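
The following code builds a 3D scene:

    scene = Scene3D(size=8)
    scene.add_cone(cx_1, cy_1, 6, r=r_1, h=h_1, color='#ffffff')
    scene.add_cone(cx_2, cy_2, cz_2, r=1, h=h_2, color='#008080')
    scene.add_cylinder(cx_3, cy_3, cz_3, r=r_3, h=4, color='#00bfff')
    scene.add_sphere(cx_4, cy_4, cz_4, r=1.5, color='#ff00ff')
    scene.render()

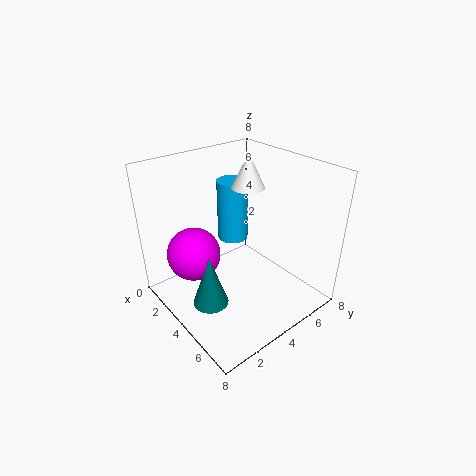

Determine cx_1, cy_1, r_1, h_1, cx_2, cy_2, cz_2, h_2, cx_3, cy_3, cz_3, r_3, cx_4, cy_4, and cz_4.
cx_1 = 2.5, cy_1 = 6, r_1 = 1, h_1 = 2, cx_2 = 4, cy_2 = 2, cz_2 = 0.5, h_2 = 3, cx_3 = 1, cy_3 = 6, cz_3 = 2, r_3 = 1, cx_4 = 2.5, cy_4 = 2, cz_4 = 3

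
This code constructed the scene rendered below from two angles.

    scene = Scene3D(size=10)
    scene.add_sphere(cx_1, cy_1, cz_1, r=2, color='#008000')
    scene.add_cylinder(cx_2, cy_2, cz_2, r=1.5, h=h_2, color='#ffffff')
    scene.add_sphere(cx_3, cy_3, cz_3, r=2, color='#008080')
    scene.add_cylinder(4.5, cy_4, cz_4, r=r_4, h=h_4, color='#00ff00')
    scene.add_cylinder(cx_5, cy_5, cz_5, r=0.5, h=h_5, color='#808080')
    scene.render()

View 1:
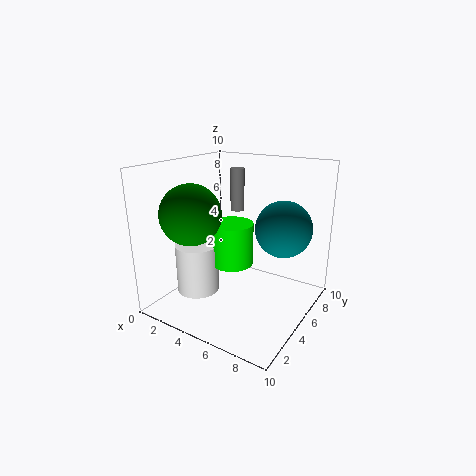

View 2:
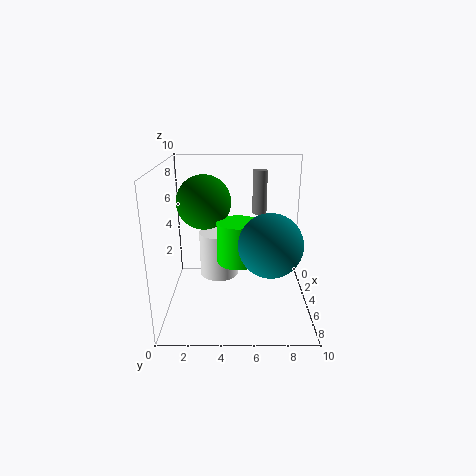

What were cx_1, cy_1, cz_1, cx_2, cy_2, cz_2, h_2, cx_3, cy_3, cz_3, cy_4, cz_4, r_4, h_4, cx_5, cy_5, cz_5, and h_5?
cx_1 = 3
cy_1 = 2.5
cz_1 = 7
cx_2 = 2.5
cy_2 = 3.5
cz_2 = 1
h_2 = 3.5
cx_3 = 7.5
cy_3 = 7
cz_3 = 5.5
cy_4 = 5
cz_4 = 3
r_4 = 1.5
h_4 = 3
cx_5 = 4
cy_5 = 6.5
cz_5 = 6.5
h_5 = 3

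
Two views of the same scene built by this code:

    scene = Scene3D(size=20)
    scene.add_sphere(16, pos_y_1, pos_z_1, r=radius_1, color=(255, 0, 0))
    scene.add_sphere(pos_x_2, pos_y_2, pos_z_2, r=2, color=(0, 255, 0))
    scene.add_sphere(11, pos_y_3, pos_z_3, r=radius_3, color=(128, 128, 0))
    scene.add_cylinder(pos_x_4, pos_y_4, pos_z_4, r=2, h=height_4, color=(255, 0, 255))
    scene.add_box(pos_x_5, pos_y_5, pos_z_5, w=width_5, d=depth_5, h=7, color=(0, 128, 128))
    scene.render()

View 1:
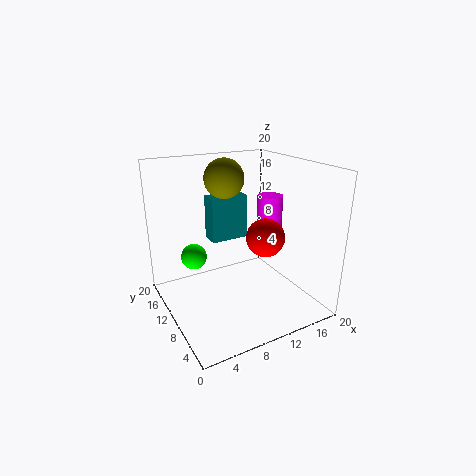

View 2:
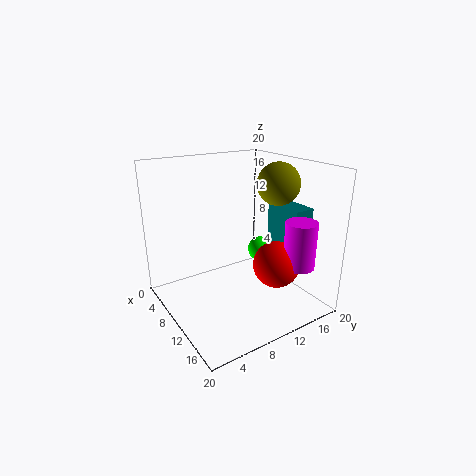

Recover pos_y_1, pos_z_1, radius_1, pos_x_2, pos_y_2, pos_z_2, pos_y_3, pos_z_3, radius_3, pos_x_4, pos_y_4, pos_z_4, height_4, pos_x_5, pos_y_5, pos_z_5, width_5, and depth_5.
pos_y_1 = 12, pos_z_1 = 8, radius_1 = 3, pos_x_2 = 6, pos_y_2 = 17, pos_z_2 = 5, pos_y_3 = 16, pos_z_3 = 17, radius_3 = 3, pos_x_4 = 18, pos_y_4 = 14, pos_z_4 = 8, height_4 = 6, pos_x_5 = 9, pos_y_5 = 16, pos_z_5 = 7, width_5 = 6, depth_5 = 3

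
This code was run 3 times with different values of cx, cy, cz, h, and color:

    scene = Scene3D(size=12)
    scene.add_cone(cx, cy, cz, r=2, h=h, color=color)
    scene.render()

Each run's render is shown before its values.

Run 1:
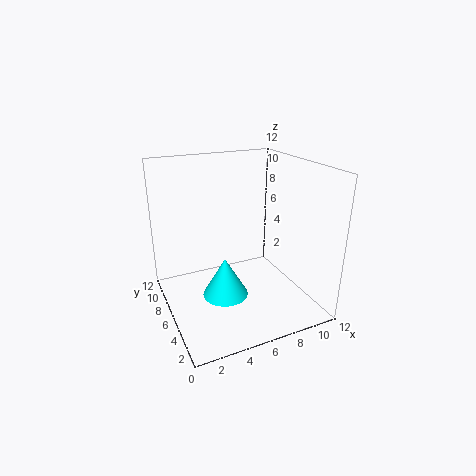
cx = 5; cy = 6.5; cz = 0.5; h = 3.5; color = 'cyan'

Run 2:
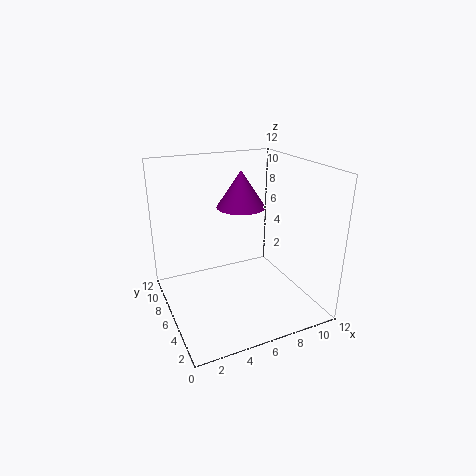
cx = 6.5; cy = 6.5; cz = 8.5; h = 3; color = 'purple'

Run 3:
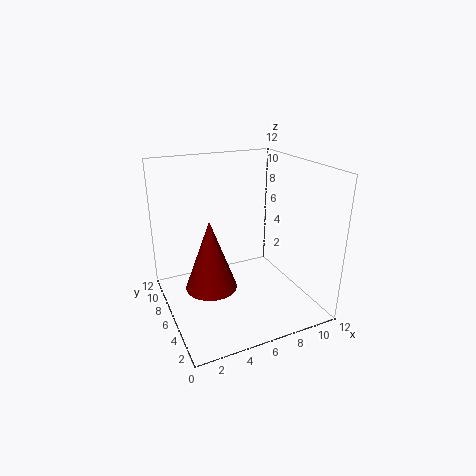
cx = 3; cy = 4.5; cz = 3; h = 5.5; color = 'maroon'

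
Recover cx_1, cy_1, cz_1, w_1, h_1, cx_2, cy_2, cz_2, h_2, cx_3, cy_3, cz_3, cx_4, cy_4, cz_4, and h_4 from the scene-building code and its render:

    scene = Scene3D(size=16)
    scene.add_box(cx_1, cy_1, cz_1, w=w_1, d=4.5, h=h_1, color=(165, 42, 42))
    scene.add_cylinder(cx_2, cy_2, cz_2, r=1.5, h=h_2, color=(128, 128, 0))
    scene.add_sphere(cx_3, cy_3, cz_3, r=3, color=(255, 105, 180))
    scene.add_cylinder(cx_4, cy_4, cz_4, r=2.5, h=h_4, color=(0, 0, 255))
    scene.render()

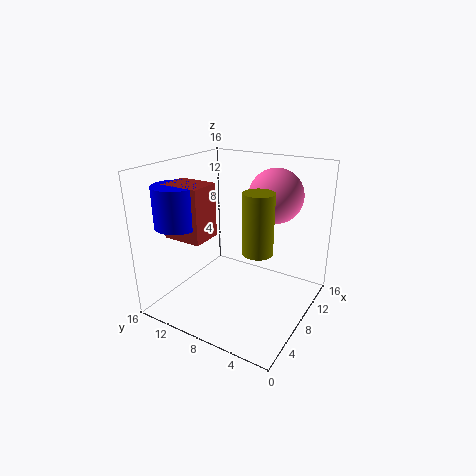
cx_1 = 4
cy_1 = 10.5
cz_1 = 8
w_1 = 3.5
h_1 = 6
cx_2 = 5
cy_2 = 4
cz_2 = 8.5
h_2 = 6
cx_3 = 11
cy_3 = 5
cz_3 = 12.5
cx_4 = 4.5
cy_4 = 13.5
cz_4 = 9.5
h_4 = 4.5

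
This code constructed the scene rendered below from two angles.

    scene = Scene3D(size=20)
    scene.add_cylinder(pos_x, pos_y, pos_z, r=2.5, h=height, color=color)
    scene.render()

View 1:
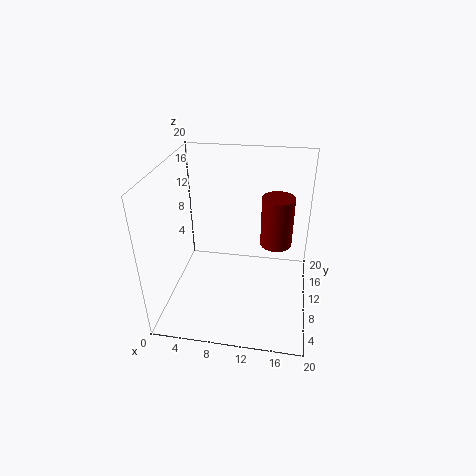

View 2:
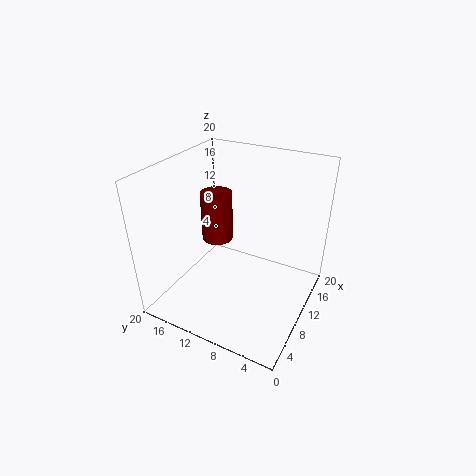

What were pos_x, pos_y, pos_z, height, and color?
pos_x = 15
pos_y = 16.5
pos_z = 5.5
height = 8
color = 'maroon'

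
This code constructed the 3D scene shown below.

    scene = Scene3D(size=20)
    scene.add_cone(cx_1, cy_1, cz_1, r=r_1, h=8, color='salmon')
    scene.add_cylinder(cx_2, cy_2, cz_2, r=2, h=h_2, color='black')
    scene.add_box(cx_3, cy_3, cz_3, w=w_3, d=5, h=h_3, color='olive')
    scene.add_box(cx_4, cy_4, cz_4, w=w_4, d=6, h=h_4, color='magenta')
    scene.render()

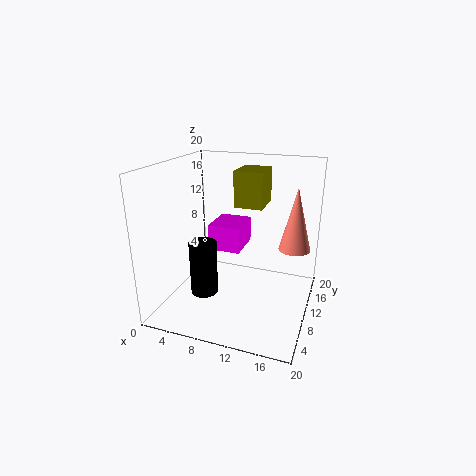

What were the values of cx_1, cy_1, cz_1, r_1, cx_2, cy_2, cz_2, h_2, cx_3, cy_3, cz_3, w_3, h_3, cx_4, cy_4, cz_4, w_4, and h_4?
cx_1 = 18
cy_1 = 9
cz_1 = 10
r_1 = 2
cx_2 = 5
cy_2 = 9
cz_2 = 1
h_2 = 8
cx_3 = 9
cy_3 = 11
cz_3 = 14
w_3 = 4
h_3 = 5
cx_4 = 4
cy_4 = 13
cz_4 = 6
w_4 = 5
h_4 = 4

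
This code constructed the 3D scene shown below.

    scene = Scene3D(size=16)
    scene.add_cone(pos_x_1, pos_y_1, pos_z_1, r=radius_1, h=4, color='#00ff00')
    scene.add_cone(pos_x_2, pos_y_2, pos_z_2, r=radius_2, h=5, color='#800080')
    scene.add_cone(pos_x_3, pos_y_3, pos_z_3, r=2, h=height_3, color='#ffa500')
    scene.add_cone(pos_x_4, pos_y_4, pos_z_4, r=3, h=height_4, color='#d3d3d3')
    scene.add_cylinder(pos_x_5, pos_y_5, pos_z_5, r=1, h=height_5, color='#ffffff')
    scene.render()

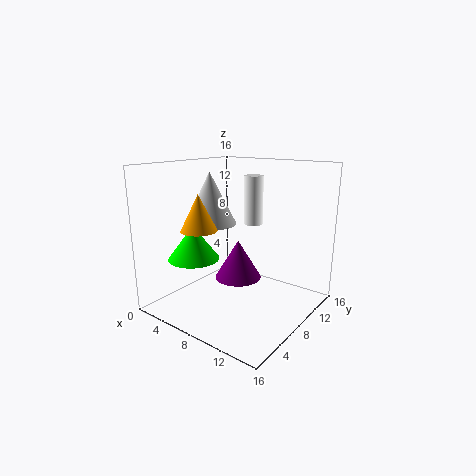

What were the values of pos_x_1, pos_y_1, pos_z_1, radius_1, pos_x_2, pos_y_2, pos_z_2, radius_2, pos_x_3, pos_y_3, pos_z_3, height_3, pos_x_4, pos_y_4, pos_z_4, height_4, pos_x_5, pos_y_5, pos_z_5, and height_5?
pos_x_1 = 3
pos_y_1 = 6
pos_z_1 = 5
radius_1 = 3
pos_x_2 = 5
pos_y_2 = 12
pos_z_2 = 1
radius_2 = 3
pos_x_3 = 5
pos_y_3 = 5
pos_z_3 = 9
height_3 = 4
pos_x_4 = 4
pos_y_4 = 8
pos_z_4 = 9
height_4 = 6
pos_x_5 = 10
pos_y_5 = 8
pos_z_5 = 10
height_5 = 5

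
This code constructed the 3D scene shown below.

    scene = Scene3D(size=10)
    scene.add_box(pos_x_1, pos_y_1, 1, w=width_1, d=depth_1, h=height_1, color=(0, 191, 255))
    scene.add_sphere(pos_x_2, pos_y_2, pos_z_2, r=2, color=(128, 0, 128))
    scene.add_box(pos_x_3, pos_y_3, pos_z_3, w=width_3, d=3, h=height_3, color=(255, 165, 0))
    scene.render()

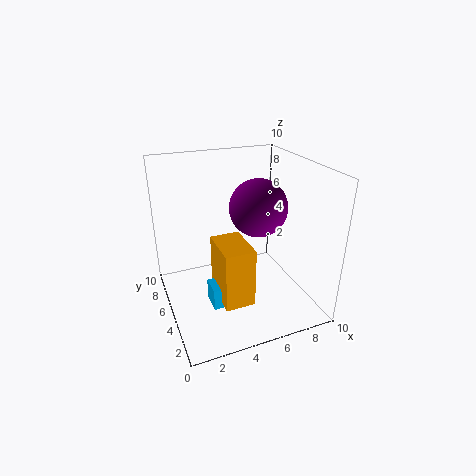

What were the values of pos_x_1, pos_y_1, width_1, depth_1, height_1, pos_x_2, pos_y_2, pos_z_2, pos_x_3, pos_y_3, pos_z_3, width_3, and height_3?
pos_x_1 = 2.5; pos_y_1 = 3; width_1 = 1.5; depth_1 = 1.5; height_1 = 1.5; pos_x_2 = 6.5; pos_y_2 = 5; pos_z_2 = 7; pos_x_3 = 3; pos_y_3 = 2; pos_z_3 = 1.5; width_3 = 2; height_3 = 4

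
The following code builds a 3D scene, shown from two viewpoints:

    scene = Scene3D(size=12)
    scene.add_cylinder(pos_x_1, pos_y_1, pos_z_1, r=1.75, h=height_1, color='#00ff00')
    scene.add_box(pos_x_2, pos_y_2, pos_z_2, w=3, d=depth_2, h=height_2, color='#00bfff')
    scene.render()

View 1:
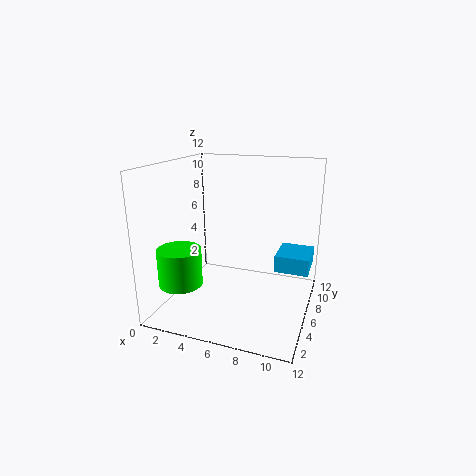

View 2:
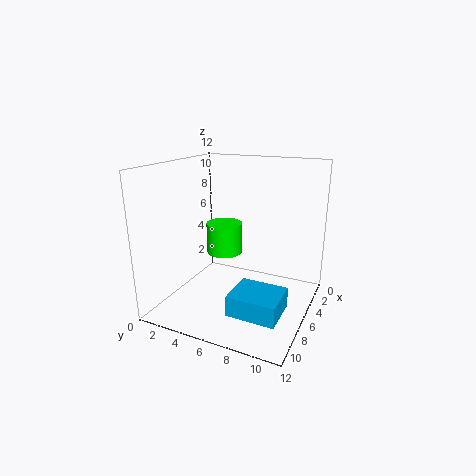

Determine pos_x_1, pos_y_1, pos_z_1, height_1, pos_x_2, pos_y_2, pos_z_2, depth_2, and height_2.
pos_x_1 = 2.25
pos_y_1 = 2.75
pos_z_1 = 2.75
height_1 = 3
pos_x_2 = 8.75
pos_y_2 = 7.75
pos_z_2 = 2.5
depth_2 = 3.5
height_2 = 1.5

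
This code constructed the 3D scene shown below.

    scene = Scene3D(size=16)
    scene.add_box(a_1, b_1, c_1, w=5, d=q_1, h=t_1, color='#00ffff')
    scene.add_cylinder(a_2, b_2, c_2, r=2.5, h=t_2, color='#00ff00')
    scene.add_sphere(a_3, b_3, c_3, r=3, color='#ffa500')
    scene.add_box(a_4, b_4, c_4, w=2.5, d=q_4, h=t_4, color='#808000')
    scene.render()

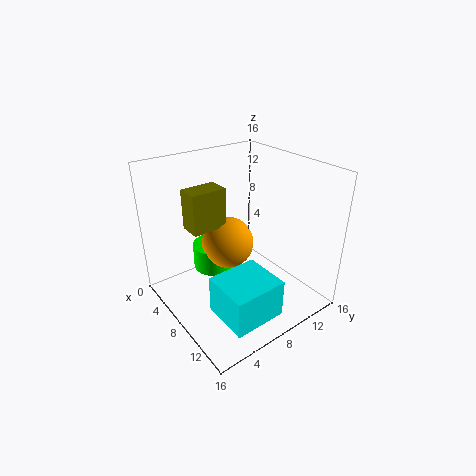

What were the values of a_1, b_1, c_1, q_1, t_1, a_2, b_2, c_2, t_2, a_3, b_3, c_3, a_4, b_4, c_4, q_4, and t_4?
a_1 = 10.5; b_1 = 2.5; c_1 = 2.5; q_1 = 5.5; t_1 = 4; a_2 = 4.5; b_2 = 7; c_2 = 3; t_2 = 3; a_3 = 6; b_3 = 8; c_3 = 6.5; a_4 = 4; b_4 = 3.5; c_4 = 9; q_4 = 4; t_4 = 4.5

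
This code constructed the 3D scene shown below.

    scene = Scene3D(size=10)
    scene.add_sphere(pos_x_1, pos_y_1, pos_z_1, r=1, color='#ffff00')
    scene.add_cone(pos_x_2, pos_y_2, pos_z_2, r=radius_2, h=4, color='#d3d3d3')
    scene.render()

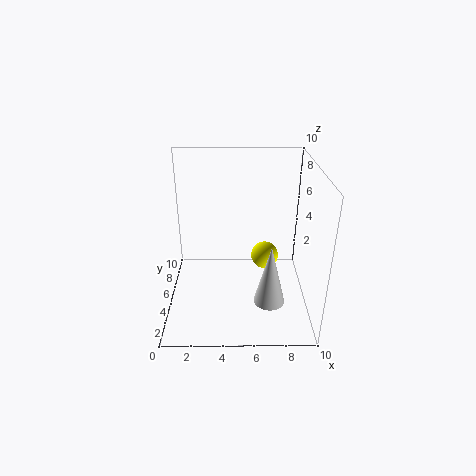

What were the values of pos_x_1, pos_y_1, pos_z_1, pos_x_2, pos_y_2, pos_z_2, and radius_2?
pos_x_1 = 7, pos_y_1 = 6, pos_z_1 = 3, pos_x_2 = 7, pos_y_2 = 2, pos_z_2 = 2, radius_2 = 1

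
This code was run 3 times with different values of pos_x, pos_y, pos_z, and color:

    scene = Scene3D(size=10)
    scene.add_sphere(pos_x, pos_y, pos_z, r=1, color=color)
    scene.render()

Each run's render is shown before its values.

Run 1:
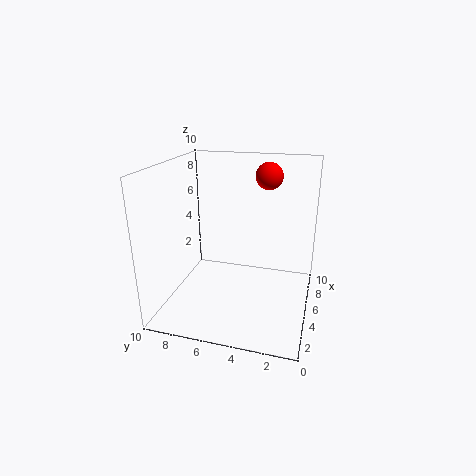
pos_x = 8; pos_y = 3.5; pos_z = 8.75; color = 'red'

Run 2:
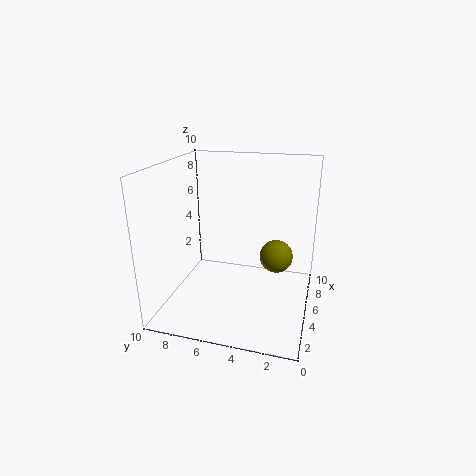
pos_x = 3; pos_y = 2; pos_z = 5; color = 'olive'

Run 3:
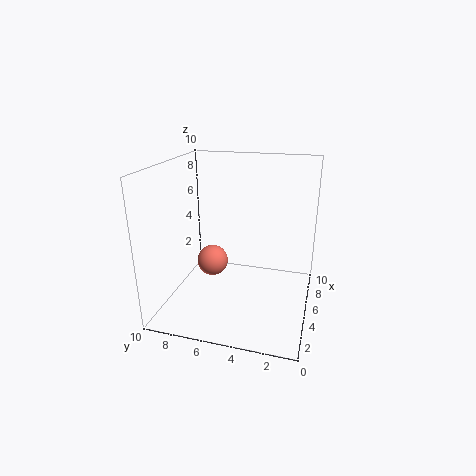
pos_x = 3.25; pos_y = 6.25; pos_z = 4; color = 'salmon'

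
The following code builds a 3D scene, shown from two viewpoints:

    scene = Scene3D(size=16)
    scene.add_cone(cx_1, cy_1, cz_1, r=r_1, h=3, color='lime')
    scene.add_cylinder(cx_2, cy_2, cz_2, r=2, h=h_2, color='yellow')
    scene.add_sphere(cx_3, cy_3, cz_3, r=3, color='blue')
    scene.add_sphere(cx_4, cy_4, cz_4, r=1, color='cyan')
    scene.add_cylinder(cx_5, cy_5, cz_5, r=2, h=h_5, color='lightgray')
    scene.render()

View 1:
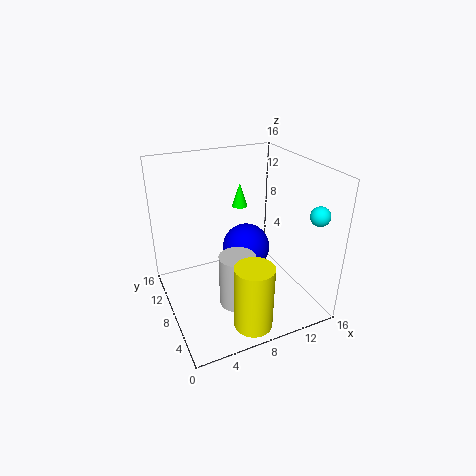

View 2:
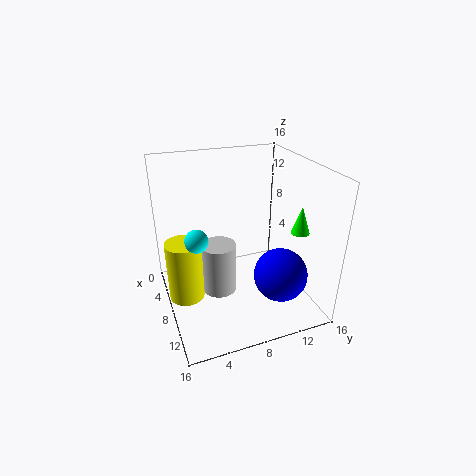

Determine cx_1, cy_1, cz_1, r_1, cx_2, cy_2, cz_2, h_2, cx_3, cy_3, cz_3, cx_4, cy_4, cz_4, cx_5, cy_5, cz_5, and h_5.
cx_1 = 11, cy_1 = 14, cz_1 = 9, r_1 = 1, cx_2 = 7, cy_2 = 2, cz_2 = 1, h_2 = 7, cx_3 = 11, cy_3 = 12, cz_3 = 4, cx_4 = 14, cy_4 = 2, cz_4 = 12, cx_5 = 7, cy_5 = 6, cz_5 = 1, h_5 = 6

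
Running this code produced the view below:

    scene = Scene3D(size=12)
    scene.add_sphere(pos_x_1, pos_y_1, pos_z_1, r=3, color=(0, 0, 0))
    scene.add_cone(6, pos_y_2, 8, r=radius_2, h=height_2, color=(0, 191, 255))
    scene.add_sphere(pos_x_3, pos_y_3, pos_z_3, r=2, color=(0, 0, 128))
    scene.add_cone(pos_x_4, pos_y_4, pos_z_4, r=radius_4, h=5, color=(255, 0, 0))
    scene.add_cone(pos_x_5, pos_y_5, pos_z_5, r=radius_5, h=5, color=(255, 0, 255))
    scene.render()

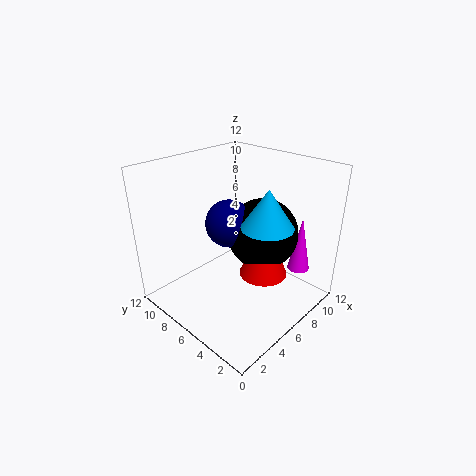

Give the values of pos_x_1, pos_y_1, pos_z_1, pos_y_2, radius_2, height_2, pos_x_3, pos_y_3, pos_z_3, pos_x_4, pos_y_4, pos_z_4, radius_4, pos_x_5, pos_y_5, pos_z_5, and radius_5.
pos_x_1 = 8, pos_y_1 = 5, pos_z_1 = 6, pos_y_2 = 3, radius_2 = 2, height_2 = 3, pos_x_3 = 6, pos_y_3 = 7, pos_z_3 = 7, pos_x_4 = 7, pos_y_4 = 4, pos_z_4 = 3, radius_4 = 2, pos_x_5 = 11, pos_y_5 = 3, pos_z_5 = 2, radius_5 = 1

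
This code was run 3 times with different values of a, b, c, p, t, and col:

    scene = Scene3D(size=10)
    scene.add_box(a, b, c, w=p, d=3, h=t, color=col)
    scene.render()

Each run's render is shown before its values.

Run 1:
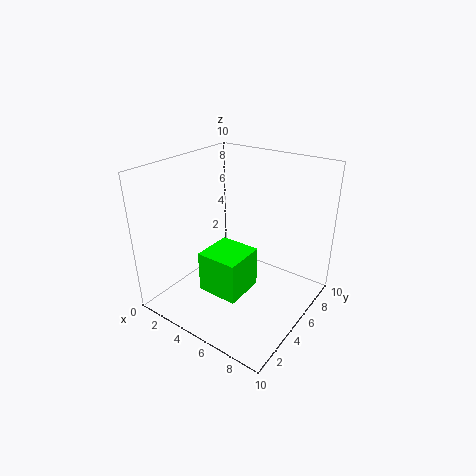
a = 3; b = 3; c = 1; p = 3; t = 3; col = 'lime'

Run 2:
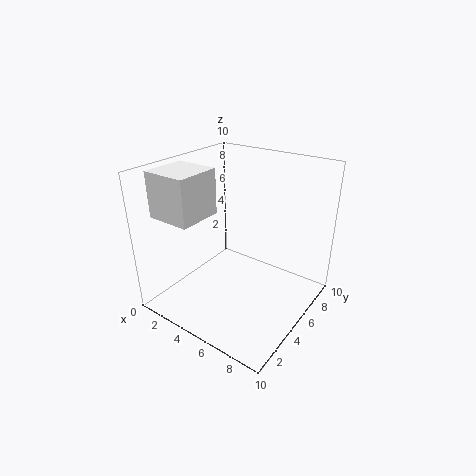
a = 1; b = 1; c = 7; p = 3; t = 3; col = 'white'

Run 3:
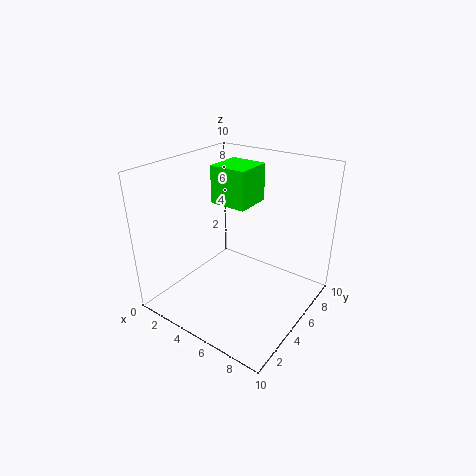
a = 1; b = 7; c = 6; p = 3; t = 3; col = 'lime'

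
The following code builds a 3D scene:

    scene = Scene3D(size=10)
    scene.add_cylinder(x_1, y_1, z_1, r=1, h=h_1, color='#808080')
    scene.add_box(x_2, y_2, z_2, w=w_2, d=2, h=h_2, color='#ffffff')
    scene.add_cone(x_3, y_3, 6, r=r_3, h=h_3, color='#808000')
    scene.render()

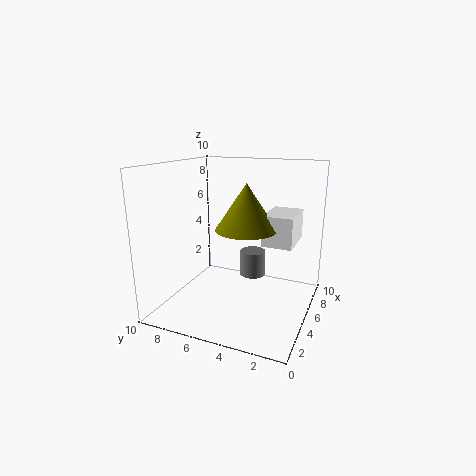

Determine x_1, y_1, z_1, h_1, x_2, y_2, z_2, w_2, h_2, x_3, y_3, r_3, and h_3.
x_1 = 8
y_1 = 5
z_1 = 1
h_1 = 2
x_2 = 4
y_2 = 1
z_2 = 5
w_2 = 3
h_2 = 2
x_3 = 4
y_3 = 4
r_3 = 2
h_3 = 3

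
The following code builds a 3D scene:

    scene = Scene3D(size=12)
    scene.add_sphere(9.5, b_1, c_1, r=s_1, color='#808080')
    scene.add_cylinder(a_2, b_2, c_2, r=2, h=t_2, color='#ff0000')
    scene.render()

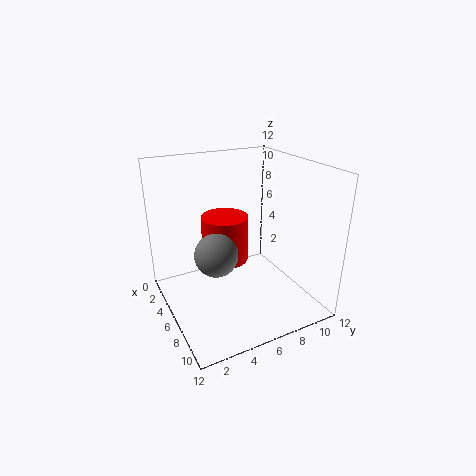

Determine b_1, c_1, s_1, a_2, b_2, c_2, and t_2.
b_1 = 2.5; c_1 = 7; s_1 = 1.5; a_2 = 4.5; b_2 = 5.5; c_2 = 3.5; t_2 = 4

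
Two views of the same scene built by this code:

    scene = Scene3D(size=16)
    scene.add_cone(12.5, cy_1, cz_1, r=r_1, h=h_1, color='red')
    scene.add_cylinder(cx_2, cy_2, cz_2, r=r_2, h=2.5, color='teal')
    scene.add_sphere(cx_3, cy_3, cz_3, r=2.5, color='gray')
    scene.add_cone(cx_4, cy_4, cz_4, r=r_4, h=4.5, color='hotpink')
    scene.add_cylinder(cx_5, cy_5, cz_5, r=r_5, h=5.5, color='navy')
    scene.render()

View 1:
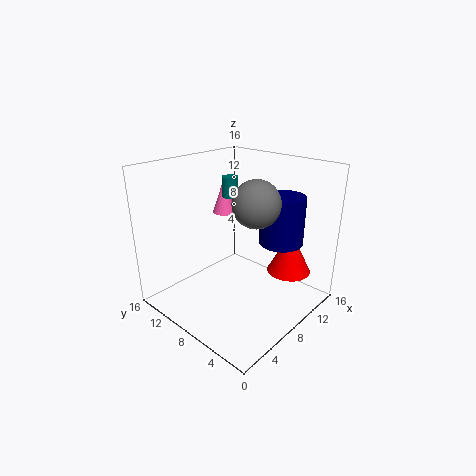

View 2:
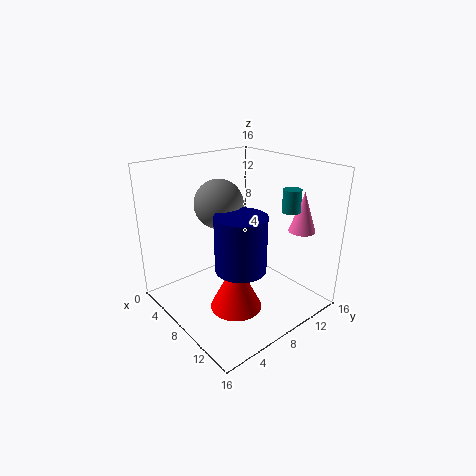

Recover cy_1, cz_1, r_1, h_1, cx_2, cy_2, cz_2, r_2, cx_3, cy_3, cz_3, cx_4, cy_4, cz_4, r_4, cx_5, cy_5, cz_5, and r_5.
cy_1 = 4
cz_1 = 3.5
r_1 = 2.5
h_1 = 5
cx_2 = 11.5
cy_2 = 12.5
cz_2 = 11
r_2 = 1
cx_3 = 8
cy_3 = 5.5
cz_3 = 12.5
cx_4 = 12
cy_4 = 14
cz_4 = 8.5
r_4 = 1.5
cx_5 = 12
cy_5 = 5
cz_5 = 7
r_5 = 2.5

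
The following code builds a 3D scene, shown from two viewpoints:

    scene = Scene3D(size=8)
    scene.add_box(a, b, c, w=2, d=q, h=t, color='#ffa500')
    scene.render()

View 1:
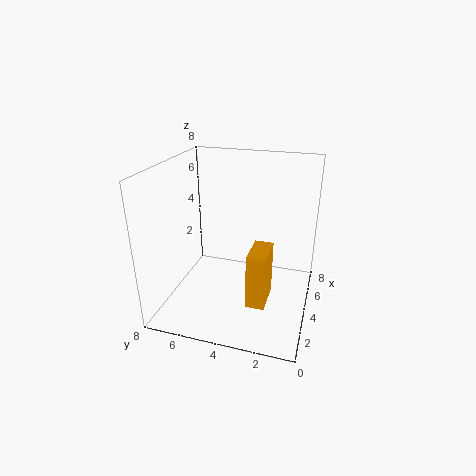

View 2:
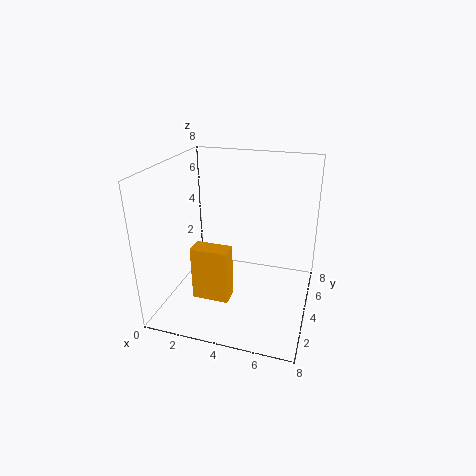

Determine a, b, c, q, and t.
a = 2, b = 2, c = 1, q = 1, t = 3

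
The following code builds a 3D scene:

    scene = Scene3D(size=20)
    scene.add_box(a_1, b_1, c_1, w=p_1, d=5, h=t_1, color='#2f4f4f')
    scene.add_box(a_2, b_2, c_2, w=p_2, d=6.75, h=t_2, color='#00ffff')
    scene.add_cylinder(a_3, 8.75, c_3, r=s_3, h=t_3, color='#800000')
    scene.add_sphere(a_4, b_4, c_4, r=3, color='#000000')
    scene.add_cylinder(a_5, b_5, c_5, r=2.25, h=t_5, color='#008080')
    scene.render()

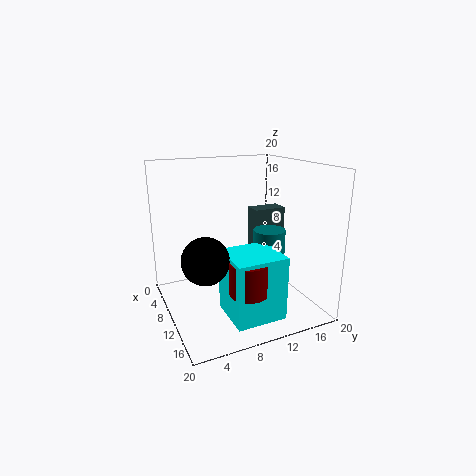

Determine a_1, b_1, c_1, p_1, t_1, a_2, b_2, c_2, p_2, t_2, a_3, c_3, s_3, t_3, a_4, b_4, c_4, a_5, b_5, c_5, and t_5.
a_1 = 4.5; b_1 = 14.25; c_1 = 6; p_1 = 2.75; t_1 = 6.75; a_2 = 11.5; b_2 = 6.5; c_2 = 1; p_2 = 6.5; t_2 = 8.5; a_3 = 16; c_3 = 4.75; s_3 = 2.5; t_3 = 4.25; a_4 = 13.5; b_4 = 4; c_4 = 9; a_5 = 11.25; b_5 = 14.25; c_5 = 2.75; t_5 = 8.25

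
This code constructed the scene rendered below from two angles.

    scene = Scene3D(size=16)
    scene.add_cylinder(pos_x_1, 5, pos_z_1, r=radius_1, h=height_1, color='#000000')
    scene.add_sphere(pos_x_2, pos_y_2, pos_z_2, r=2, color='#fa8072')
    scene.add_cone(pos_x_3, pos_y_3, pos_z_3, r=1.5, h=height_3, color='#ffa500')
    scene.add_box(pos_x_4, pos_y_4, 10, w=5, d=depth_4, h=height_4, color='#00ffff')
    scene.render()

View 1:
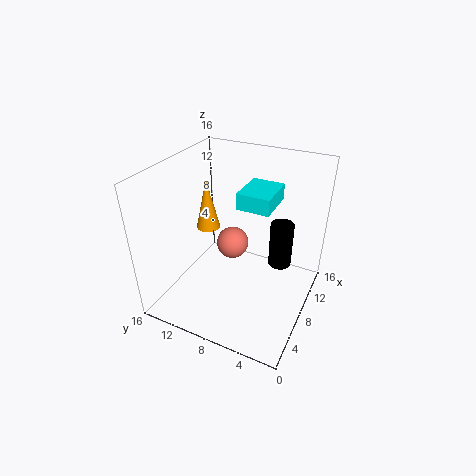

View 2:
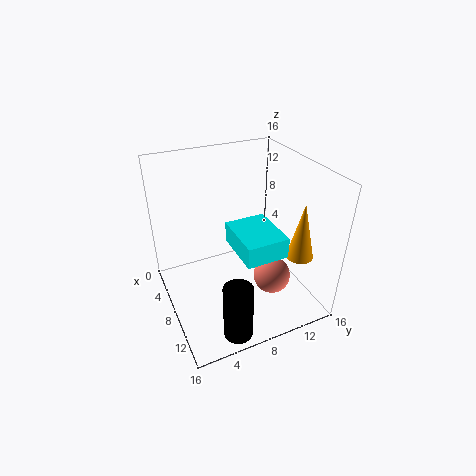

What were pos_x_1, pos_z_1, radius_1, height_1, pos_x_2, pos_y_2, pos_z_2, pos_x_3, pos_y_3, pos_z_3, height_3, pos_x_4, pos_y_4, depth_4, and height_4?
pos_x_1 = 14.5, pos_z_1 = 1, radius_1 = 1.5, height_1 = 6, pos_x_2 = 11.5, pos_y_2 = 10.5, pos_z_2 = 4.5, pos_x_3 = 11.5, pos_y_3 = 14, pos_z_3 = 6, height_3 = 6.5, pos_x_4 = 10.5, pos_y_4 = 5.5, depth_4 = 4, height_4 = 2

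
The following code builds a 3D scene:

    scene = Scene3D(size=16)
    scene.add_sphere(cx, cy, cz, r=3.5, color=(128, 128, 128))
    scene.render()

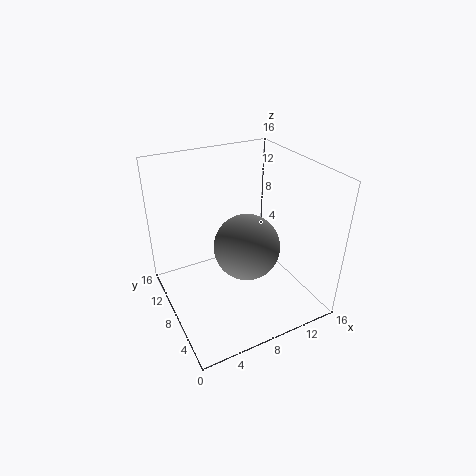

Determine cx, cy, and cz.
cx = 8
cy = 6
cz = 8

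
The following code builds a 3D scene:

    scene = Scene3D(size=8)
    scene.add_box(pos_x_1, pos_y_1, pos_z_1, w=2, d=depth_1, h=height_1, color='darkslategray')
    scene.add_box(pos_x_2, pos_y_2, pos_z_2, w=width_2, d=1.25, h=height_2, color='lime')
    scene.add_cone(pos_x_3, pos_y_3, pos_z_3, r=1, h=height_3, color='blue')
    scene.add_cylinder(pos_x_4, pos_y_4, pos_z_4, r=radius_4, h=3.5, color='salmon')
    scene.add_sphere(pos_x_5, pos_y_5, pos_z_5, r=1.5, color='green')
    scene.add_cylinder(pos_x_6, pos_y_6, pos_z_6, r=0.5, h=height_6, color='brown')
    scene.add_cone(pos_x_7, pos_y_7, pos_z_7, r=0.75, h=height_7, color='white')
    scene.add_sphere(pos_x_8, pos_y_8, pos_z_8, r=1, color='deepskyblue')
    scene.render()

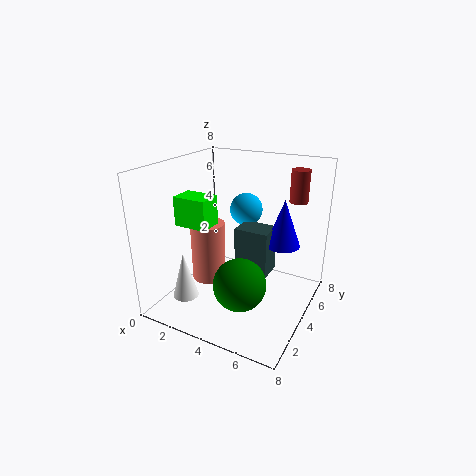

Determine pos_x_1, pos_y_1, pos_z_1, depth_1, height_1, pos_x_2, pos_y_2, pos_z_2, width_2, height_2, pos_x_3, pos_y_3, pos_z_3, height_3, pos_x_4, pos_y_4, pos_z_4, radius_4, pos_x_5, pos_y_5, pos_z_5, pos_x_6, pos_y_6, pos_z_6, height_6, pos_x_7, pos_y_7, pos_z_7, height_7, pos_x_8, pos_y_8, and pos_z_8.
pos_x_1 = 3.5, pos_y_1 = 4.5, pos_z_1 = 1.5, depth_1 = 1.5, height_1 = 2.75, pos_x_2 = 1.75, pos_y_2 = 1.5, pos_z_2 = 5.25, width_2 = 1.75, height_2 = 1.5, pos_x_3 = 6, pos_y_3 = 5.75, pos_z_3 = 3.25, height_3 = 2.75, pos_x_4 = 2, pos_y_4 = 4, pos_z_4 = 1, radius_4 = 1, pos_x_5 = 4.5, pos_y_5 = 3.25, pos_z_5 = 1.5, pos_x_6 = 6.75, pos_y_6 = 5.75, pos_z_6 = 6, height_6 = 1.75, pos_x_7 = 1.25, pos_y_7 = 2.5, pos_z_7 = 0.25, height_7 = 2.75, pos_x_8 = 3.25, pos_y_8 = 6.5, pos_z_8 = 4.75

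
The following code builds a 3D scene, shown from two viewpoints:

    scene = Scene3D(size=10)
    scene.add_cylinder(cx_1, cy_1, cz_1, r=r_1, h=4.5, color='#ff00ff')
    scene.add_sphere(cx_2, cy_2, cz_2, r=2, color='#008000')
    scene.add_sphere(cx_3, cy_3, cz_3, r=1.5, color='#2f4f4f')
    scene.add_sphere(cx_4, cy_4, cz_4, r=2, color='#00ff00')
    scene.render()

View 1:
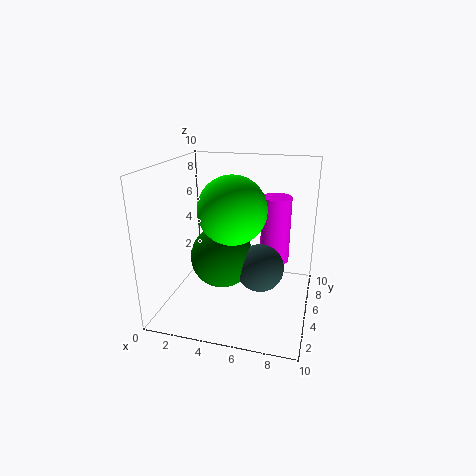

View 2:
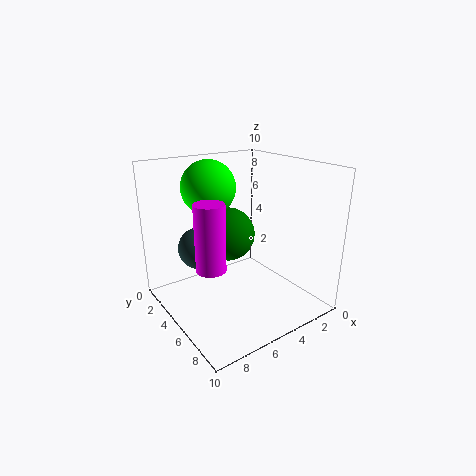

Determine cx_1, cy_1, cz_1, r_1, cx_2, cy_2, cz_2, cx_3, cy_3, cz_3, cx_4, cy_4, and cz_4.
cx_1 = 7.5
cy_1 = 5.5
cz_1 = 3.5
r_1 = 1
cx_2 = 4.5
cy_2 = 3
cz_2 = 4.5
cx_3 = 7
cy_3 = 3
cz_3 = 4
cx_4 = 5.5
cy_4 = 2
cz_4 = 8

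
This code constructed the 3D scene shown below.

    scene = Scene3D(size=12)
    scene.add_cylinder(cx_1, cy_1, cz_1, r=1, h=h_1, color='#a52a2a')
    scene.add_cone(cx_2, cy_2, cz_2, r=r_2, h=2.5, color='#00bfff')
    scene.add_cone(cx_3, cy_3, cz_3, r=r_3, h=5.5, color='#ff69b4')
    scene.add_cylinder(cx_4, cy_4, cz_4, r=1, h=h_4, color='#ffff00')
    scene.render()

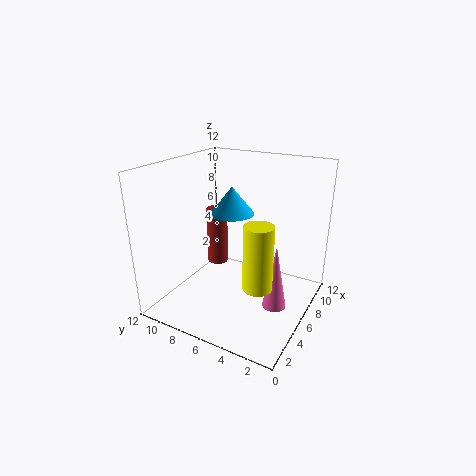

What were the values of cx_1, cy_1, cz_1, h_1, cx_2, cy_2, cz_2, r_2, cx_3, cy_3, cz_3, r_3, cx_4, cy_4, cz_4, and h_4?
cx_1 = 9, cy_1 = 10, cz_1 = 1.5, h_1 = 5.5, cx_2 = 8.5, cy_2 = 8, cz_2 = 7, r_2 = 2, cx_3 = 6, cy_3 = 2.5, cz_3 = 0.5, r_3 = 1, cx_4 = 1.5, cy_4 = 2, cz_4 = 5, h_4 = 4.5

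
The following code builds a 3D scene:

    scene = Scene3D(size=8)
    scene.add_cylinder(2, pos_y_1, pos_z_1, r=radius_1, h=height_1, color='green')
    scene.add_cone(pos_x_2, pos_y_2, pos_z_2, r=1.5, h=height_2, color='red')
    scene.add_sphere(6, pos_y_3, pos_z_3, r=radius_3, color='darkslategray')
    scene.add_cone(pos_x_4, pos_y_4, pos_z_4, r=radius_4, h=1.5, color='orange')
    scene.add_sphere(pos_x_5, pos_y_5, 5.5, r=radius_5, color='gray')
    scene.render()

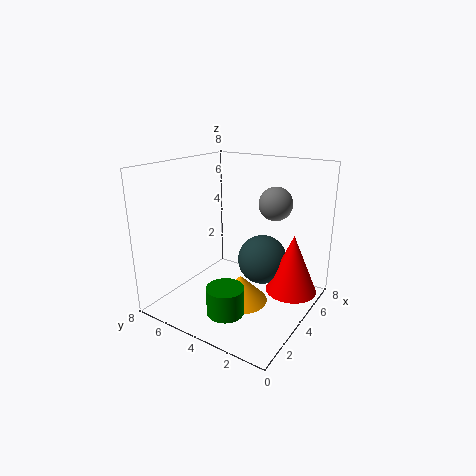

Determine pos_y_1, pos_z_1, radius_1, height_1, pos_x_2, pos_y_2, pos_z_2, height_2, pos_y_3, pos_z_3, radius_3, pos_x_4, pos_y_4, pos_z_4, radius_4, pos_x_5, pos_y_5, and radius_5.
pos_y_1 = 3.5; pos_z_1 = 0.5; radius_1 = 1; height_1 = 1.5; pos_x_2 = 6; pos_y_2 = 1.5; pos_z_2 = 0.5; height_2 = 3.5; pos_y_3 = 3.5; pos_z_3 = 2; radius_3 = 1.5; pos_x_4 = 3.5; pos_y_4 = 3.5; pos_z_4 = 0.5; radius_4 = 1.5; pos_x_5 = 6.5; pos_y_5 = 3; radius_5 = 1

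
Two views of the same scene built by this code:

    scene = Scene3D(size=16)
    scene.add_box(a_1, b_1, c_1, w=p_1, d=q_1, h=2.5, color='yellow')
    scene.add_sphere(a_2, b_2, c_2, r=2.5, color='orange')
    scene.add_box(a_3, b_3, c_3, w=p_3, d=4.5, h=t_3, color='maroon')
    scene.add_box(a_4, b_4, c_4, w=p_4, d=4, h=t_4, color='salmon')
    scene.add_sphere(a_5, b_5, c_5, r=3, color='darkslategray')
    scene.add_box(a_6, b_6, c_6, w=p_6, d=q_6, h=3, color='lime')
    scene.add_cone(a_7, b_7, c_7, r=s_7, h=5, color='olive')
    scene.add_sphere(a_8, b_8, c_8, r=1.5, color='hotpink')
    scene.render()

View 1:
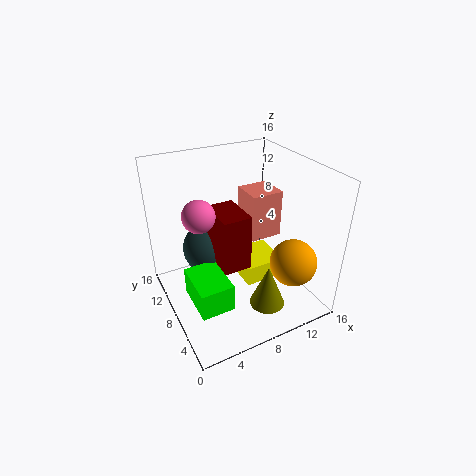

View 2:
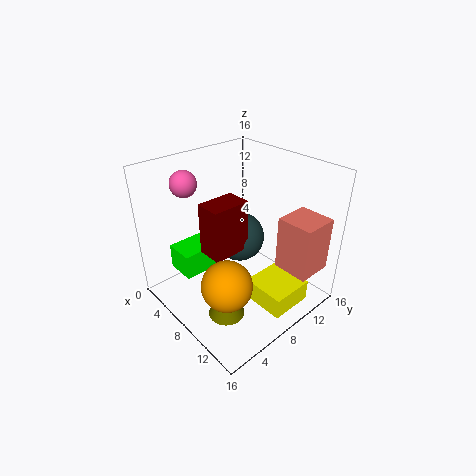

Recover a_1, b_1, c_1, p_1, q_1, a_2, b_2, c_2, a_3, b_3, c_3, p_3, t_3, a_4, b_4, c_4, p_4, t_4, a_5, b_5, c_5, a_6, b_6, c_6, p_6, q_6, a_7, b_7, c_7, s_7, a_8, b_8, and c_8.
a_1 = 9.5; b_1 = 8; c_1 = 0.5; p_1 = 5; q_1 = 5; a_2 = 12; b_2 = 3; c_2 = 6.5; a_3 = 5; b_3 = 5; c_3 = 6; p_3 = 3; t_3 = 6; a_4 = 11.5; b_4 = 10.5; c_4 = 5; p_4 = 4; t_4 = 6; a_5 = 5.5; b_5 = 10.5; c_5 = 6; a_6 = 1.5; b_6 = 3; c_6 = 3; p_6 = 3.5; q_6 = 5; a_7 = 10; b_7 = 4.5; c_7 = 0.5; s_7 = 2; a_8 = 2.5; b_8 = 5; c_8 = 13.5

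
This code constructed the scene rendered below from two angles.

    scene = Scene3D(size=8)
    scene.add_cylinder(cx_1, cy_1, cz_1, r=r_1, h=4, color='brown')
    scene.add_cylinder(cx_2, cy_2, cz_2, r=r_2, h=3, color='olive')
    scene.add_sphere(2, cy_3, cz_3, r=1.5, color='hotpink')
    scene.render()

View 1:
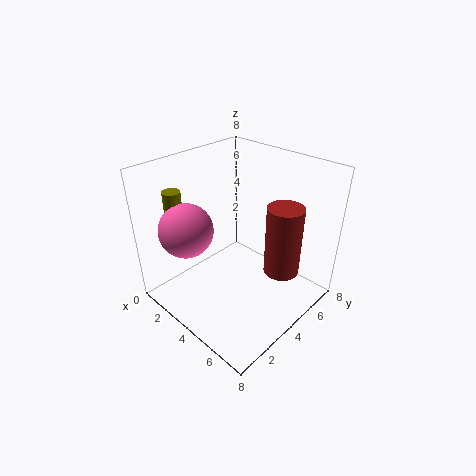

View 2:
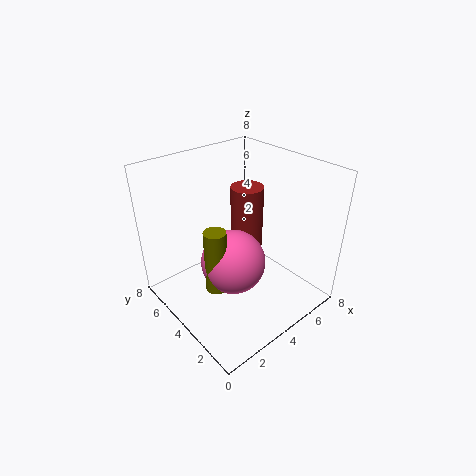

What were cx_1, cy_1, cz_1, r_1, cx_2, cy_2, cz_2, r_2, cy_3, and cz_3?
cx_1 = 6
cy_1 = 5.5
cz_1 = 2
r_1 = 1
cx_2 = 1
cy_2 = 2
cz_2 = 3.5
r_2 = 0.5
cy_3 = 2
cz_3 = 4.5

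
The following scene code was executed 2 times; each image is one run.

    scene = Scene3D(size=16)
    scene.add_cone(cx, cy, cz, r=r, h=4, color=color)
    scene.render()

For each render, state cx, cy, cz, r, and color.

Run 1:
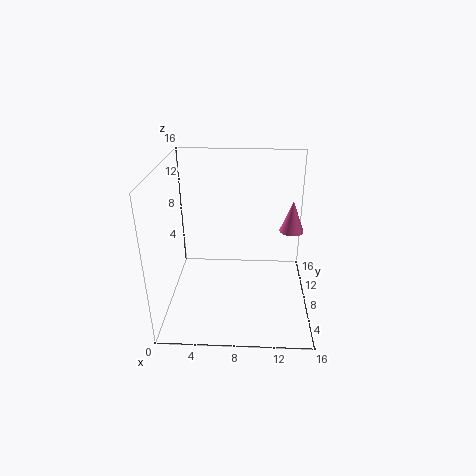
cx = 14.5, cy = 13, cz = 6.5, r = 1.5, color = 'hotpink'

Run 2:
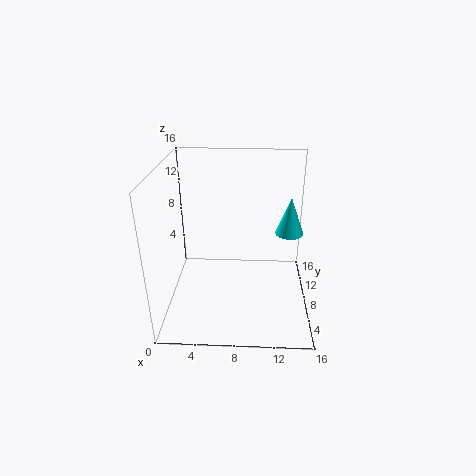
cx = 13.5, cy = 7.5, cz = 9, r = 1.5, color = 'cyan'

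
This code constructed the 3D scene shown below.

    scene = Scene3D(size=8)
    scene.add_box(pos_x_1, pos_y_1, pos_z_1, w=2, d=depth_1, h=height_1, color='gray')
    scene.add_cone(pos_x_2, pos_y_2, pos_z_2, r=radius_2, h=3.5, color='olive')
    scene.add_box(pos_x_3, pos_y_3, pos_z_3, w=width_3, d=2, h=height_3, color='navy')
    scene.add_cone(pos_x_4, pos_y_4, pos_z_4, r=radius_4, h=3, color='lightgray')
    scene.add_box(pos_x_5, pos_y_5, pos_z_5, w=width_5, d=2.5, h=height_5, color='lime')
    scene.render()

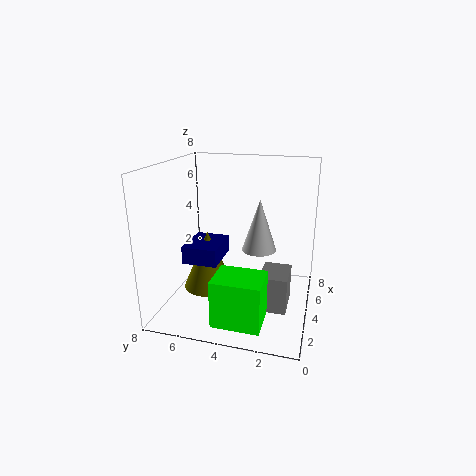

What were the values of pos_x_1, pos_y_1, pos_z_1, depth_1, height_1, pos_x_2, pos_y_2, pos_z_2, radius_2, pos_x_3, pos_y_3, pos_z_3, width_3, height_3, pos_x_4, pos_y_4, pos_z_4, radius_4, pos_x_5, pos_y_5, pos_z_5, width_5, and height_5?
pos_x_1 = 2.5, pos_y_1 = 1, pos_z_1 = 0.5, depth_1 = 1.5, height_1 = 2, pos_x_2 = 4.5, pos_y_2 = 6, pos_z_2 = 0.5, radius_2 = 1.5, pos_x_3 = 3, pos_y_3 = 5, pos_z_3 = 2.5, width_3 = 2.5, height_3 = 1, pos_x_4 = 5, pos_y_4 = 3, pos_z_4 = 3, radius_4 = 1, pos_x_5 = 0.5, pos_y_5 = 2, pos_z_5 = 0.5, width_5 = 2, height_5 = 2.5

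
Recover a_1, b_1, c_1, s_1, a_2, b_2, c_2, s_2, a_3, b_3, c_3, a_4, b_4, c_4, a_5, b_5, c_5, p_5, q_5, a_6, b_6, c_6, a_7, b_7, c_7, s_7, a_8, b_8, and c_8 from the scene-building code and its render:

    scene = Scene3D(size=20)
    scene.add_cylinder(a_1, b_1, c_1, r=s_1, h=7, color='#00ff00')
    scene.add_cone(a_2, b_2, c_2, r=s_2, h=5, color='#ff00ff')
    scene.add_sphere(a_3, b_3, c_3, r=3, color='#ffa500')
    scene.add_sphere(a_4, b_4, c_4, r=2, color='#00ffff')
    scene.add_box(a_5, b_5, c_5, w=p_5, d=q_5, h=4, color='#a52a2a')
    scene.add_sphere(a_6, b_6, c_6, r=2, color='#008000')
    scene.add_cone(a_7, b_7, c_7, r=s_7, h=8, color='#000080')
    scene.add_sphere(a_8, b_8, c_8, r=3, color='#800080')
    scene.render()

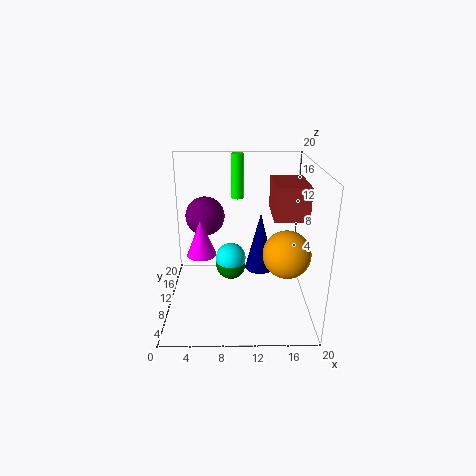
a_1 = 10
b_1 = 19
c_1 = 13
s_1 = 1
a_2 = 5
b_2 = 9
c_2 = 8
s_2 = 2
a_3 = 16
b_3 = 5
c_3 = 10
a_4 = 9
b_4 = 8
c_4 = 8
a_5 = 14
b_5 = 3
c_5 = 15
p_5 = 4
q_5 = 6
a_6 = 9
b_6 = 8
c_6 = 7
a_7 = 13
b_7 = 9
c_7 = 6
s_7 = 2
a_8 = 5
b_8 = 16
c_8 = 11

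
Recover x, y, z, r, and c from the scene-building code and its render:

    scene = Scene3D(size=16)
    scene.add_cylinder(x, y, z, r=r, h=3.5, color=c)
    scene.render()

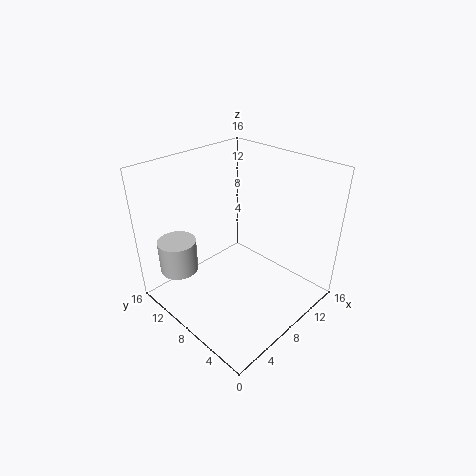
x = 2, y = 11, z = 5.5, r = 2, c = 'lightgray'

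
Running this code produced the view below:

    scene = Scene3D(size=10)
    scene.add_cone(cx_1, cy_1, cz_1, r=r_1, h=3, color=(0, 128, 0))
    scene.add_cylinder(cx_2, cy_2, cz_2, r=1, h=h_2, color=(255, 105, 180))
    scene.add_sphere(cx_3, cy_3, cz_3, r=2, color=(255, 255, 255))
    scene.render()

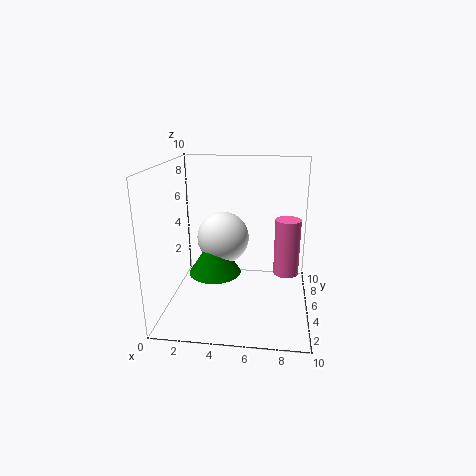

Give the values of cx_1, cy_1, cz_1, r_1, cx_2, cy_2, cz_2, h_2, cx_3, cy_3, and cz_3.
cx_1 = 3, cy_1 = 6.5, cz_1 = 1.5, r_1 = 2, cx_2 = 8.5, cy_2 = 8, cz_2 = 1, h_2 = 4.5, cx_3 = 3.5, cy_3 = 7.5, cz_3 = 4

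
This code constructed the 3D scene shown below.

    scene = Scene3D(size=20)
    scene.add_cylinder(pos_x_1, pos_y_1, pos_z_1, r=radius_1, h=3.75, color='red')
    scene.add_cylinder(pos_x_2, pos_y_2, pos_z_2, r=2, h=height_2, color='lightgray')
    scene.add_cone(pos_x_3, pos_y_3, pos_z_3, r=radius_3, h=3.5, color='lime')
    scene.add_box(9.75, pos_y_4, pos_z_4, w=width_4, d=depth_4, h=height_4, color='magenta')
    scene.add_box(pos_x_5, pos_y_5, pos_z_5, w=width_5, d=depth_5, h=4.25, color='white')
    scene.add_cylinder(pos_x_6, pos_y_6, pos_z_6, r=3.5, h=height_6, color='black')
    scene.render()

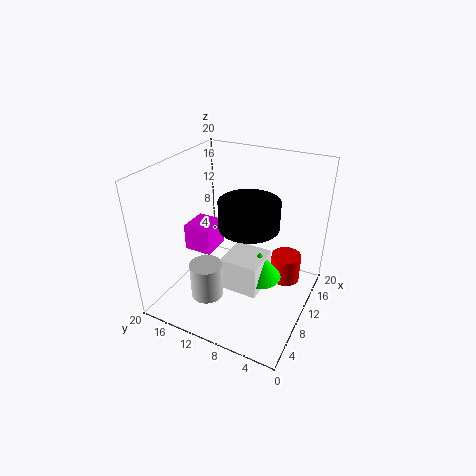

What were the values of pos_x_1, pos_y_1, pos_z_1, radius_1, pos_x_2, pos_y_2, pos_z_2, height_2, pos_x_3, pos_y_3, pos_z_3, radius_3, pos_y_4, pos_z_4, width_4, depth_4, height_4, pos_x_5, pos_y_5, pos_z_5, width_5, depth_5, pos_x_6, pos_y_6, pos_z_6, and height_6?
pos_x_1 = 11.25
pos_y_1 = 3.25
pos_z_1 = 4.75
radius_1 = 2
pos_x_2 = 2.5
pos_y_2 = 10.5
pos_z_2 = 5.75
height_2 = 4.5
pos_x_3 = 6.75
pos_y_3 = 5.25
pos_z_3 = 7.5
radius_3 = 2.75
pos_y_4 = 14.75
pos_z_4 = 5.75
width_4 = 4.5
depth_4 = 4.25
height_4 = 4
pos_x_5 = 3.75
pos_y_5 = 4.5
pos_z_5 = 6.25
width_5 = 4.75
depth_5 = 4.75
pos_x_6 = 5.5
pos_y_6 = 6.25
pos_z_6 = 15
height_6 = 3.25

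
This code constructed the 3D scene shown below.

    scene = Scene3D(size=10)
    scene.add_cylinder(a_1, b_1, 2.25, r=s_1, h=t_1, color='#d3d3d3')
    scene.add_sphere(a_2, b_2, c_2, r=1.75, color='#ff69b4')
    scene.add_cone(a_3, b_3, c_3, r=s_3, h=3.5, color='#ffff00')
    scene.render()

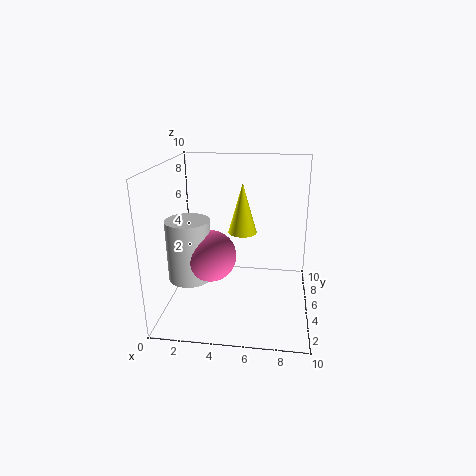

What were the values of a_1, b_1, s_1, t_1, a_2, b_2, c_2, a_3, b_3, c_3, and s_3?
a_1 = 1.75
b_1 = 4
s_1 = 1.5
t_1 = 4.25
a_2 = 3.25
b_2 = 4
c_2 = 4
a_3 = 5.25
b_3 = 5.5
c_3 = 5.25
s_3 = 1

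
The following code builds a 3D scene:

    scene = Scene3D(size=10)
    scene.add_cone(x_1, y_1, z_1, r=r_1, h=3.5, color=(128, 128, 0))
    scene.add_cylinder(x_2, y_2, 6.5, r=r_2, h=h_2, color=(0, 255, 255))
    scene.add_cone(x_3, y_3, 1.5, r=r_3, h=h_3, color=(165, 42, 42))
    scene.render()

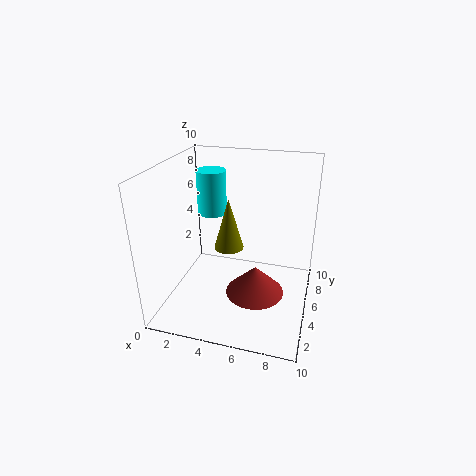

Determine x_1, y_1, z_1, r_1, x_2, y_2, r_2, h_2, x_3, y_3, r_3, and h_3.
x_1 = 4.5, y_1 = 4.5, z_1 = 4.5, r_1 = 1, x_2 = 3, y_2 = 5.5, r_2 = 1, h_2 = 3, x_3 = 6.5, y_3 = 4, r_3 = 2, h_3 = 2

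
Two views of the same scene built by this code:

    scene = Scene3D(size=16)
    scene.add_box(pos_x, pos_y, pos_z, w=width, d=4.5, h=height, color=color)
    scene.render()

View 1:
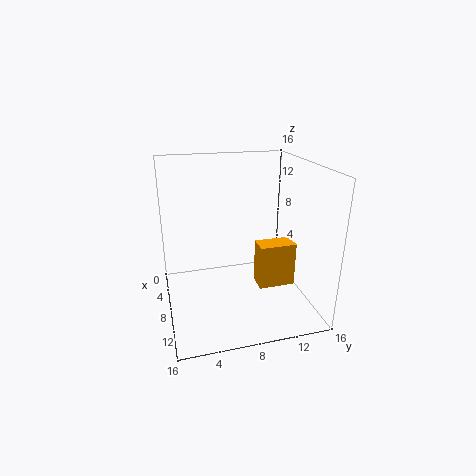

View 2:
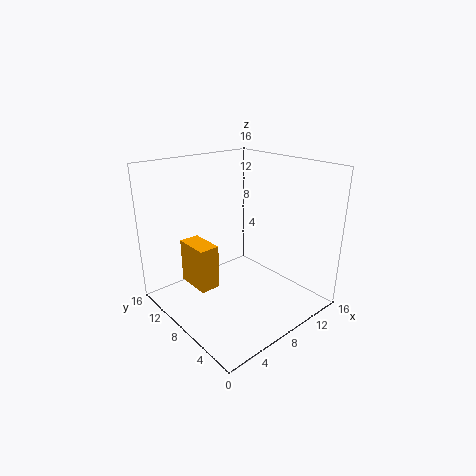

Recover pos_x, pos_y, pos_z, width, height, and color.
pos_x = 5
pos_y = 11
pos_z = 0.5
width = 2.5
height = 5.5
color = 'orange'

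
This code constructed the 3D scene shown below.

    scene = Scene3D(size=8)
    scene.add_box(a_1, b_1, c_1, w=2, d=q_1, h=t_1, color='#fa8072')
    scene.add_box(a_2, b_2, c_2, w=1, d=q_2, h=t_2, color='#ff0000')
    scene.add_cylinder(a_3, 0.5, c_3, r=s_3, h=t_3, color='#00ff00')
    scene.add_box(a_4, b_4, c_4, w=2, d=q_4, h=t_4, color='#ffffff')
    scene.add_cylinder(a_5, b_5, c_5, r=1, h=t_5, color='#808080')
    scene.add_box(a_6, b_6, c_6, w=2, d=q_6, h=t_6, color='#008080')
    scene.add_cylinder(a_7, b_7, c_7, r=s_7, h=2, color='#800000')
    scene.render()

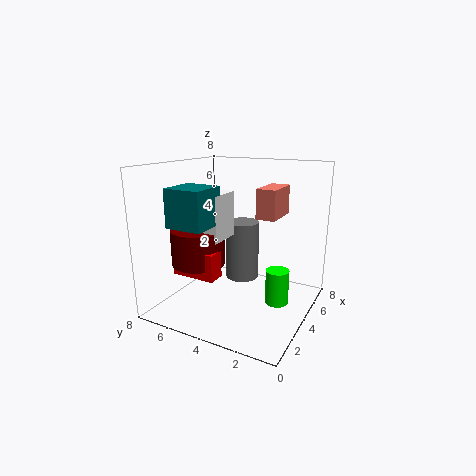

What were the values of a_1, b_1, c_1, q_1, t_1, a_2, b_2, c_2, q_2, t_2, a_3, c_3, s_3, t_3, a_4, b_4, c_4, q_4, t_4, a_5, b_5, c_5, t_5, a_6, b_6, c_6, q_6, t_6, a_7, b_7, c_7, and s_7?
a_1 = 3, b_1 = 1.5, c_1 = 5.5, q_1 = 1, t_1 = 1.5, a_2 = 2, b_2 = 4.5, c_2 = 2, q_2 = 2.5, t_2 = 1.5, a_3 = 1, c_3 = 2.5, s_3 = 0.5, t_3 = 1.5, a_4 = 2.5, b_4 = 4.5, c_4 = 4, q_4 = 1, t_4 = 2.5, a_5 = 5.5, b_5 = 4.5, c_5 = 1, t_5 = 3.5, a_6 = 1, b_6 = 4.5, c_6 = 5, q_6 = 2, t_6 = 2, a_7 = 3, b_7 = 6, c_7 = 2.5, s_7 = 1.5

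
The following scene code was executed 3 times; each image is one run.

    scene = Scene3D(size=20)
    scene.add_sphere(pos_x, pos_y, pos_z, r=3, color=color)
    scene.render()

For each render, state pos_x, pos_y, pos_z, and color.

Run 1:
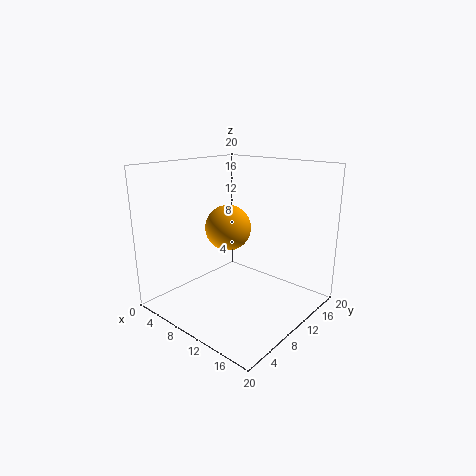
pos_x = 10
pos_y = 8
pos_z = 12
color = 'orange'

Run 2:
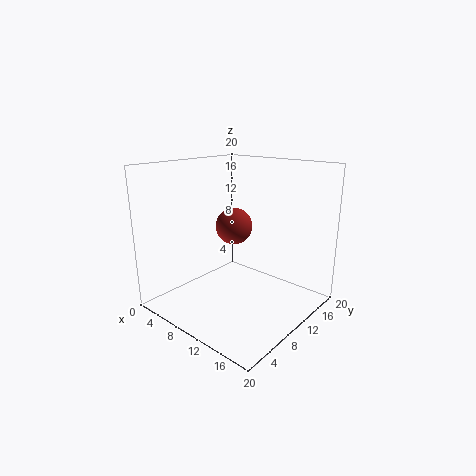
pos_x = 4
pos_y = 16
pos_z = 9
color = 'brown'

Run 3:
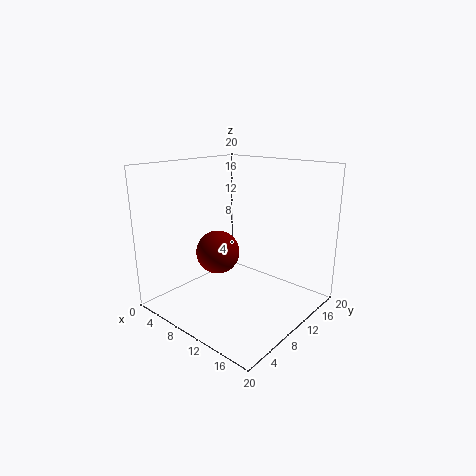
pos_x = 8
pos_y = 8
pos_z = 8
color = 'maroon'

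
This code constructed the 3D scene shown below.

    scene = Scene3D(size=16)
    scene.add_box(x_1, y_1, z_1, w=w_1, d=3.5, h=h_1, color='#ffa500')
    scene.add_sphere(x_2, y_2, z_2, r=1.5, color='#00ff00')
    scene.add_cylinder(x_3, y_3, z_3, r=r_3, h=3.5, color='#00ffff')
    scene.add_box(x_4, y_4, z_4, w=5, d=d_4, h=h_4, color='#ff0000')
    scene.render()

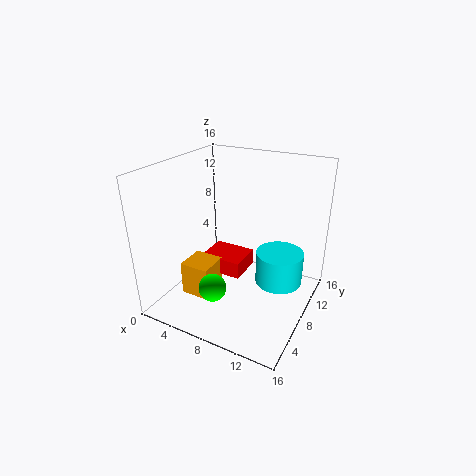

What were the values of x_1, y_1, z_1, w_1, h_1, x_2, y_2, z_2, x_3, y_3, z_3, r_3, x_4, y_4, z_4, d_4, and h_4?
x_1 = 2
y_1 = 5
z_1 = 0.5
w_1 = 3.5
h_1 = 4
x_2 = 7
y_2 = 4
z_2 = 3.5
x_3 = 13
y_3 = 8
z_3 = 4
r_3 = 2.5
x_4 = 3
y_4 = 8
z_4 = 2.5
d_4 = 4
h_4 = 2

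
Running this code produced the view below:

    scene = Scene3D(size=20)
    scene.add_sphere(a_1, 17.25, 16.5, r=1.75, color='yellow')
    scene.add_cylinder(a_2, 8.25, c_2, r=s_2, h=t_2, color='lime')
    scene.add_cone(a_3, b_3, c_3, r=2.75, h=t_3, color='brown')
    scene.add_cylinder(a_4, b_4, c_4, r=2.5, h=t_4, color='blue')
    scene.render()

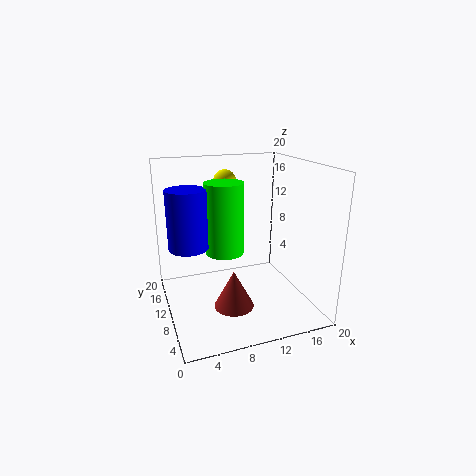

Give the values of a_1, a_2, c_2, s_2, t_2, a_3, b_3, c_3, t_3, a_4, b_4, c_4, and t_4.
a_1 = 10.5, a_2 = 7.5, c_2 = 9, s_2 = 2.5, t_2 = 9.25, a_3 = 8.5, b_3 = 7.5, c_3 = 1, t_3 = 5.25, a_4 = 2.75, b_4 = 8.25, c_4 = 10.25, t_4 = 7.5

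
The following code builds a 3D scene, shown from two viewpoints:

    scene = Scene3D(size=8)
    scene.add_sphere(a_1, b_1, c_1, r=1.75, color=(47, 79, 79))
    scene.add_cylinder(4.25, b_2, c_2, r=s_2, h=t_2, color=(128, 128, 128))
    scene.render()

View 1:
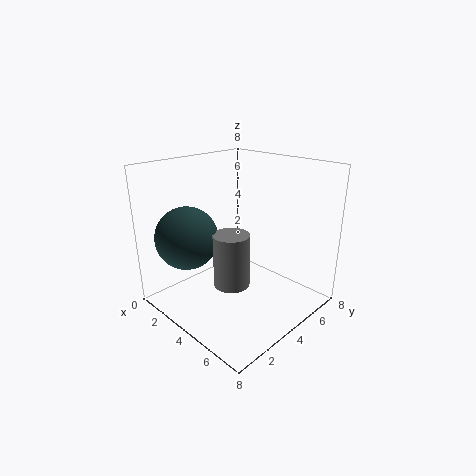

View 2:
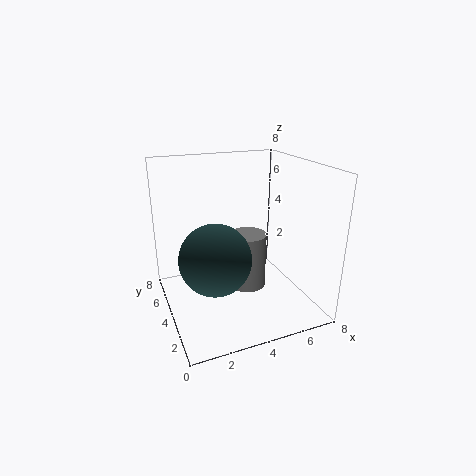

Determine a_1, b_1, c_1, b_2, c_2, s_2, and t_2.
a_1 = 2
b_1 = 2
c_1 = 4
b_2 = 3.25
c_2 = 1.5
s_2 = 1
t_2 = 3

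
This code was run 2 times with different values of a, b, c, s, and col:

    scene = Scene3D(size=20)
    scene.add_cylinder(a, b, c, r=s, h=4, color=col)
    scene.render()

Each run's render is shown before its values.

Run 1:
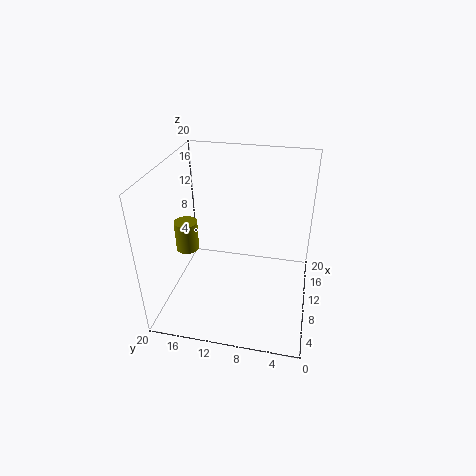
a = 7, b = 16.25, c = 9.5, s = 1.5, col = 'olive'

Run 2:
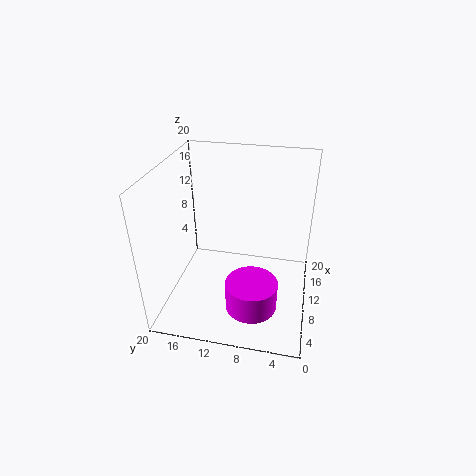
a = 5.75, b = 7.25, c = 2, s = 3.5, col = 'magenta'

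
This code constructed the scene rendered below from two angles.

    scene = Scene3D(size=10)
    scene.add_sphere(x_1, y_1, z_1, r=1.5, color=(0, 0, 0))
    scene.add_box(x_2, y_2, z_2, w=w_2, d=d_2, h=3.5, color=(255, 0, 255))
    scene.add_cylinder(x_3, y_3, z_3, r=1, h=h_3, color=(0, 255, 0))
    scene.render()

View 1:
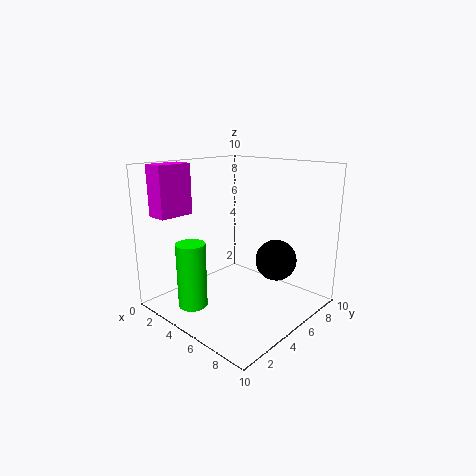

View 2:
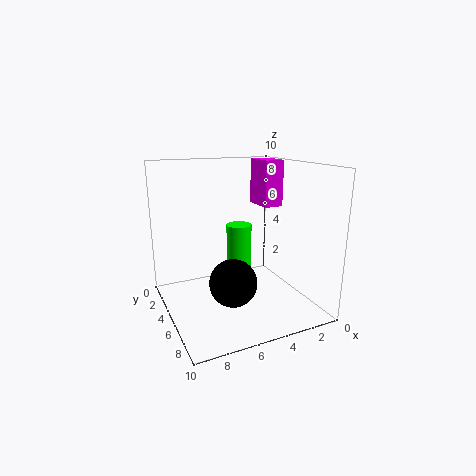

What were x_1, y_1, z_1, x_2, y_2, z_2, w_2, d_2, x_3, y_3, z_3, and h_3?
x_1 = 6.5, y_1 = 7.5, z_1 = 3, x_2 = 0.5, y_2 = 1, z_2 = 6.5, w_2 = 1.5, d_2 = 2.5, x_3 = 3.5, y_3 = 2, z_3 = 0.5, h_3 = 4.5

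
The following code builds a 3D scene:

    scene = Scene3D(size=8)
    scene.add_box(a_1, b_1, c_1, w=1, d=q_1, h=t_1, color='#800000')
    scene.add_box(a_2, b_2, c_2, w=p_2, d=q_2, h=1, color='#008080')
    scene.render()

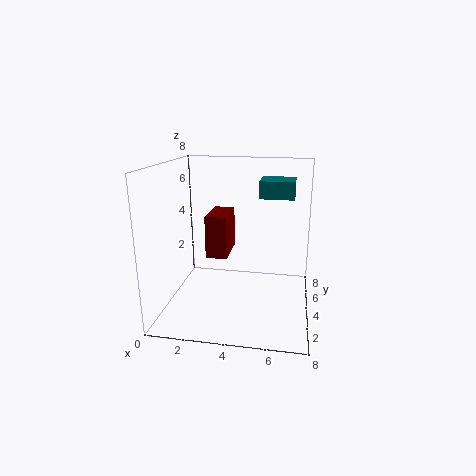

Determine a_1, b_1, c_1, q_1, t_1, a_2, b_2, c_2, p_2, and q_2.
a_1 = 3
b_1 = 1
c_1 = 4
q_1 = 2
t_1 = 2
a_2 = 5
b_2 = 5
c_2 = 6
p_2 = 2
q_2 = 2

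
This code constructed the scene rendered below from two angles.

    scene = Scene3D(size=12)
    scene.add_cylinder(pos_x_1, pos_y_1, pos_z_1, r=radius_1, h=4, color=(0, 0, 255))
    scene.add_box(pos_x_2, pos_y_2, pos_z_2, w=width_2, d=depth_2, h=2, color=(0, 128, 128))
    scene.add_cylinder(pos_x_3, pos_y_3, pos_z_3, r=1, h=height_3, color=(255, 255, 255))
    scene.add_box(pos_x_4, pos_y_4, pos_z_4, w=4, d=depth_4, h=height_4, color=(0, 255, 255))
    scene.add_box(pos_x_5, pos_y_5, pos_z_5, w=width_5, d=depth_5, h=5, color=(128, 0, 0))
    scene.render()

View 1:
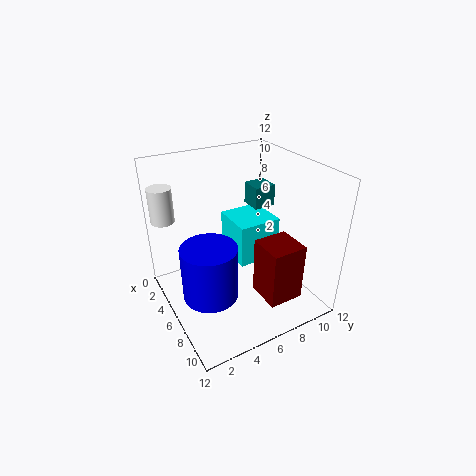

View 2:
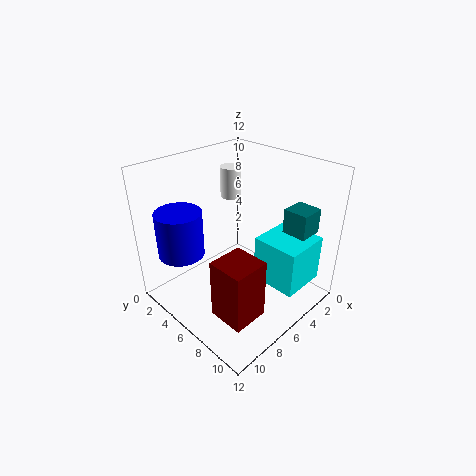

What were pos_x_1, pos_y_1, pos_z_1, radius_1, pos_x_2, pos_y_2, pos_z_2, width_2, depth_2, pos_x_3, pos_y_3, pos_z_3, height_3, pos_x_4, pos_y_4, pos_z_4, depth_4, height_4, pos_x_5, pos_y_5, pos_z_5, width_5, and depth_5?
pos_x_1 = 9
pos_y_1 = 2
pos_z_1 = 4
radius_1 = 2
pos_x_2 = 2
pos_y_2 = 9
pos_z_2 = 7
width_2 = 2
depth_2 = 2
pos_x_3 = 2
pos_y_3 = 1
pos_z_3 = 7
height_3 = 3
pos_x_4 = 1
pos_y_4 = 7
pos_z_4 = 2
depth_4 = 4
height_4 = 4
pos_x_5 = 7
pos_y_5 = 7
pos_z_5 = 1
width_5 = 3
depth_5 = 3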